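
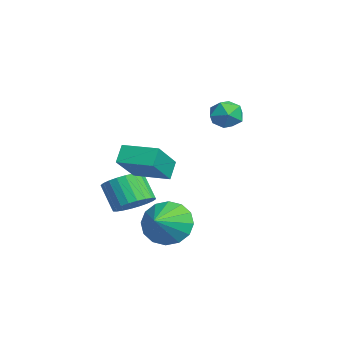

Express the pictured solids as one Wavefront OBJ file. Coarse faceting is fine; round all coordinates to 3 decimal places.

v -2.315 -3.815 -0.149
v -1.012 -4.683 1.079
v -2.81 -3.513 0.591
v -1.506 -4.381 1.818
v -1.454 -2.479 -0.118
v -0.15 -3.347 1.109
v -1.948 -2.177 0.621
v -0.645 -3.045 1.849
v -1.835 -0.081 3.854
v -1.1 0.229 3.815
v -1.6 -0.769 2.785
v -0.865 -0.459 2.746
v -1.054 -0.969 3.332
v -1.199 -0.544 3.993
v -1.501 0.004 2.607
v -1.646 0.429 3.268
v -0.893 0.281 3.045
v -0.617 -0.32 3.493
v -2.083 -0.22 3.107
v -1.807 -0.821 3.555
v 0.844 -2.955 -1.59
v 1.508 -2.595 -2.376
v 1.916 -3.625 -0.99
v 1.53 -2.2 -1.974
v 1.368 -2.007 -1.469
v 1.066 -2.068 -0.996
v 0.704 -2.367 -0.683
v 0.379 -2.823 -0.613
v 0.179 -3.314 -0.804
v 0.157 -3.709 -1.206
v 0.319 -3.902 -1.711
v 0.622 -3.841 -2.184
v 0.984 -3.543 -2.497
v 1.308 -3.087 -2.567
v -2.319 -3.798 -1.768
v -1.66 -4.417 -1.546
v -2.403 -4.8 -0.41
v -3.061 -4.182 -0.632
v -1.543 -4.122 -1.37
v -2.286 -4.505 -0.234
v -1.544 -3.778 -1.254
v -2.287 -4.161 -0.118
v -1.662 -3.437 -1.217
v -2.405 -3.82 -0.081
v -1.881 -3.151 -1.263
v -2.624 -3.535 -0.128
v -2.166 -2.964 -1.386
v -2.909 -3.347 -0.251
v -2.475 -2.904 -1.568
v -3.218 -3.287 -0.432
v -2.759 -2.98 -1.78
v -3.502 -3.363 -0.644
v -2.977 -3.18 -1.99
v -3.72 -3.563 -0.854
v -3.094 -3.475 -2.166
v -3.837 -3.858 -1.03
v -3.093 -3.819 -2.282
v -3.836 -4.202 -1.146
v -2.975 -4.16 -2.319
v -3.718 -4.543 -1.183
v -2.756 -4.445 -2.272
v -3.499 -4.829 -1.137
v -2.471 -4.633 -2.149
v -3.214 -5.016 -1.014
v -2.162 -4.693 -1.968
v -2.905 -5.076 -0.832
v -1.878 -4.617 -1.756
v -2.621 -5 -0.62
f 2 4 1
f 5 2 1
f 1 4 3
f 3 5 1
f 2 8 4
f 6 2 5
f 6 8 2
f 4 8 3
f 7 5 3
f 3 8 7
f 7 6 5
f 8 6 7
f 9 20 14
f 9 14 10
f 9 10 16
f 9 16 19
f 9 19 20
f 10 14 18
f 14 20 13
f 20 19 11
f 19 16 15
f 16 10 17
f 12 18 13
f 12 13 11
f 12 11 15
f 12 15 17
f 12 17 18
f 13 18 14
f 11 13 20
f 15 11 19
f 17 15 16
f 18 17 10
f 22 21 24
f 22 24 23
f 24 21 25
f 24 25 23
f 25 21 26
f 25 26 23
f 26 21 27
f 26 27 23
f 27 21 28
f 27 28 23
f 28 21 29
f 28 29 23
f 29 21 30
f 29 30 23
f 30 21 31
f 30 31 23
f 31 21 32
f 31 32 23
f 32 21 33
f 32 33 23
f 33 21 34
f 33 34 23
f 34 21 22
f 34 22 23
f 36 35 39
f 36 39 37
f 37 39 40
f 37 40 38
f 39 35 41
f 39 41 40
f 40 41 42
f 40 42 38
f 41 35 43
f 41 43 42
f 42 43 44
f 42 44 38
f 43 35 45
f 43 45 44
f 44 45 46
f 44 46 38
f 45 35 47
f 45 47 46
f 46 47 48
f 46 48 38
f 47 35 49
f 47 49 48
f 48 49 50
f 48 50 38
f 49 35 51
f 49 51 50
f 50 51 52
f 50 52 38
f 51 35 53
f 51 53 52
f 52 53 54
f 52 54 38
f 53 35 55
f 53 55 54
f 54 55 56
f 54 56 38
f 55 35 57
f 55 57 56
f 56 57 58
f 56 58 38
f 57 35 59
f 57 59 58
f 58 59 60
f 58 60 38
f 59 35 61
f 59 61 60
f 60 61 62
f 60 62 38
f 61 35 63
f 61 63 62
f 62 63 64
f 62 64 38
f 63 35 65
f 63 65 64
f 64 65 66
f 64 66 38
f 65 35 67
f 65 67 66
f 66 67 68
f 66 68 38
f 67 35 36
f 67 36 68
f 68 36 37
f 68 37 38



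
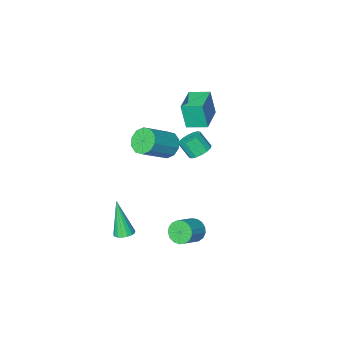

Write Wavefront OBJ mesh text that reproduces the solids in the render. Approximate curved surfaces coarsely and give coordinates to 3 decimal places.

v 3.687 0.859 -4.41
v 4.202 1.087 -4.322
v 3.693 0.061 -2.37
v 4.03 1.284 -4.244
v 3.779 1.383 -4.205
v 3.507 1.363 -4.212
v 3.276 1.227 -4.265
v 3.14 1.006 -4.351
v 3.129 0.753 -4.45
v 3.246 0.523 -4.54
v 3.464 0.371 -4.6
v 3.733 0.33 -4.617
v 3.992 0.411 -4.586
v 4.181 0.595 -4.515
v 4.257 0.839 -4.419
v 1.217 0.985 1.764
v 1.685 1.046 1.106
v 3.171 1.215 2.177
v 2.703 1.155 2.836
v 1.539 1.507 1.235
v 3.025 1.676 2.307
v 1.271 1.769 1.566
v 2.757 1.938 2.638
v 0.981 1.732 1.973
v 2.468 1.901 3.045
v 0.782 1.41 2.3
v 2.268 1.579 3.372
v 0.749 0.925 2.423
v 2.235 1.094 3.494
v 0.895 0.464 2.293
v 2.381 0.633 3.365
v 1.163 0.202 1.962
v 2.649 0.371 3.034
v 1.452 0.239 1.555
v 2.939 0.408 2.627
v 1.652 0.561 1.228
v 3.138 0.73 2.3
v 1.143 3.498 -3.189
v 1.519 2.959 -3.457
v 2.553 3.364 -2.82
v 2.177 3.902 -2.551
v 1.562 3.209 -3.684
v 2.595 3.613 -3.047
v 1.508 3.524 -3.797
v 2.542 3.929 -3.16
v 1.37 3.834 -3.771
v 2.404 4.239 -3.134
v 1.181 4.067 -3.611
v 2.215 4.471 -2.974
v 0.983 4.169 -3.355
v 2.017 4.574 -2.718
v 0.822 4.118 -3.06
v 1.855 4.522 -2.423
v 0.734 3.924 -2.795
v 1.768 4.329 -2.158
v 0.74 3.633 -2.62
v 1.774 4.037 -1.983
v 0.838 3.311 -2.575
v 1.872 3.715 -1.938
v 1.007 3.031 -2.671
v 2.04 3.436 -2.034
v 1.206 2.859 -2.885
v 2.24 3.263 -2.248
v 1.391 2.833 -3.169
v 2.425 3.237 -2.532
v -2.136 0.094 2.34
v -1.974 -0.188 3.825
v -0.99 1.236 2.432
v -0.828 0.953 3.917
v -1.332 -0.693 2.103
v -1.17 -0.976 3.588
v -0.186 0.448 2.195
v -0.024 0.166 3.68
v -2.336 -1.723 -2.271
v -1.68 -1.511 -2.394
v -1.329 -2.085 -1.512
v -1.984 -2.297 -1.389
v -1.821 -1.259 -2.175
v -1.469 -1.833 -1.292
v -2.099 -1.132 -1.981
v -1.747 -1.706 -1.098
v -2.441 -1.163 -1.865
v -2.089 -1.737 -0.982
v -2.754 -1.344 -1.857
v -2.403 -1.918 -0.975
v -2.956 -1.626 -1.961
v -2.604 -2.201 -1.079
v -2.991 -1.935 -2.148
v -2.64 -2.509 -1.266
v -2.851 -2.187 -2.368
v -2.499 -2.761 -1.485
v -2.573 -2.314 -2.562
v -2.221 -2.888 -1.679
v -2.231 -2.283 -2.678
v -1.879 -2.857 -1.795
v -1.917 -2.102 -2.685
v -1.566 -2.676 -1.803
v -1.716 -1.819 -2.581
v -1.364 -2.394 -1.699
f 2 1 4
f 2 4 3
f 4 1 5
f 4 5 3
f 5 1 6
f 5 6 3
f 6 1 7
f 6 7 3
f 7 1 8
f 7 8 3
f 8 1 9
f 8 9 3
f 9 1 10
f 9 10 3
f 10 1 11
f 10 11 3
f 11 1 12
f 11 12 3
f 12 1 13
f 12 13 3
f 13 1 14
f 13 14 3
f 14 1 15
f 14 15 3
f 15 1 2
f 15 2 3
f 17 16 20
f 17 20 18
f 18 20 21
f 18 21 19
f 20 16 22
f 20 22 21
f 21 22 23
f 21 23 19
f 22 16 24
f 22 24 23
f 23 24 25
f 23 25 19
f 24 16 26
f 24 26 25
f 25 26 27
f 25 27 19
f 26 16 28
f 26 28 27
f 27 28 29
f 27 29 19
f 28 16 30
f 28 30 29
f 29 30 31
f 29 31 19
f 30 16 32
f 30 32 31
f 31 32 33
f 31 33 19
f 32 16 34
f 32 34 33
f 33 34 35
f 33 35 19
f 34 16 36
f 34 36 35
f 35 36 37
f 35 37 19
f 36 16 17
f 36 17 37
f 37 17 18
f 37 18 19
f 39 38 42
f 39 42 40
f 40 42 43
f 40 43 41
f 42 38 44
f 42 44 43
f 43 44 45
f 43 45 41
f 44 38 46
f 44 46 45
f 45 46 47
f 45 47 41
f 46 38 48
f 46 48 47
f 47 48 49
f 47 49 41
f 48 38 50
f 48 50 49
f 49 50 51
f 49 51 41
f 50 38 52
f 50 52 51
f 51 52 53
f 51 53 41
f 52 38 54
f 52 54 53
f 53 54 55
f 53 55 41
f 54 38 56
f 54 56 55
f 55 56 57
f 55 57 41
f 56 38 58
f 56 58 57
f 57 58 59
f 57 59 41
f 58 38 60
f 58 60 59
f 59 60 61
f 59 61 41
f 60 38 62
f 60 62 61
f 61 62 63
f 61 63 41
f 62 38 64
f 62 64 63
f 63 64 65
f 63 65 41
f 64 38 39
f 64 39 65
f 65 39 40
f 65 40 41
f 67 69 66
f 70 67 66
f 66 69 68
f 68 70 66
f 67 73 69
f 71 67 70
f 71 73 67
f 69 73 68
f 72 70 68
f 68 73 72
f 72 71 70
f 73 71 72
f 75 74 78
f 75 78 76
f 76 78 79
f 76 79 77
f 78 74 80
f 78 80 79
f 79 80 81
f 79 81 77
f 80 74 82
f 80 82 81
f 81 82 83
f 81 83 77
f 82 74 84
f 82 84 83
f 83 84 85
f 83 85 77
f 84 74 86
f 84 86 85
f 85 86 87
f 85 87 77
f 86 74 88
f 86 88 87
f 87 88 89
f 87 89 77
f 88 74 90
f 88 90 89
f 89 90 91
f 89 91 77
f 90 74 92
f 90 92 91
f 91 92 93
f 91 93 77
f 92 74 94
f 92 94 93
f 93 94 95
f 93 95 77
f 94 74 96
f 94 96 95
f 95 96 97
f 95 97 77
f 96 74 98
f 96 98 97
f 97 98 99
f 97 99 77
f 98 74 75
f 98 75 99
f 99 75 76
f 99 76 77



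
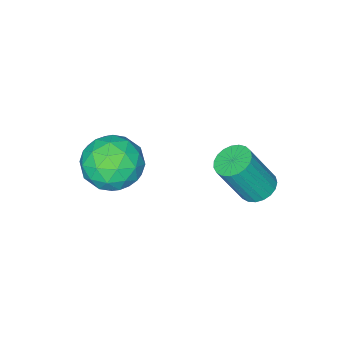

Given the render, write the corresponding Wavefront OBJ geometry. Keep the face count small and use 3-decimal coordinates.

v 0.547 -1.322 -0.334
v 1.211 -1.639 0.613
v -1.051 -1.921 0.587
v -0.387 -2.238 1.534
v -0.528 -1.079 1.262
v 0.459 -0.709 0.692
v -0.299 -2.851 0.508
v 0.688 -2.481 -0.062
v 0.688 -2.584 1.133
v 0.546 -1.489 1.599
v -0.386 -2.071 -0.399
v -0.528 -0.976 0.067
v 1.019 -1.428 0.059
v -0.859 -2.132 1.141
v -0.943 -1.451 0.981
v -0.552 -1.637 1.538
v 0.578 -0.881 0.105
v 0.968 -1.068 0.662
v -0.055 -0.738 1.043
v -0.808 -2.492 0.538
v -0.418 -2.679 1.095
v 0.712 -1.923 -0.338
v 1.103 -2.109 0.219
v 0.215 -2.822 0.157
v 1.102 -2.17 0.92
v 0.163 -2.521 1.462
v 0.214 -2.882 0.859
v 0.795 -2.665 0.524
v 1.019 -1.526 1.194
v 0.08 -1.878 1.736
v -0.004 -1.197 1.576
v 0.577 -0.979 1.241
v 0.712 -2.081 1.5
v 0.08 -1.682 -0.536
v -0.859 -2.034 0.006
v -0.417 -2.581 -0.041
v 0.164 -2.363 -0.376
v -0.003 -1.039 -0.262
v -0.942 -1.39 0.28
v -0.635 -0.895 0.676
v -0.054 -0.678 0.341
v -0.552 -1.479 -0.3
v -3.064 2.133 -0.101
v -2.41 2.307 -0.345
v -1.621 1.821 1.416
v -2.276 1.647 1.661
v -2.505 2.567 -0.231
v -1.716 2.081 1.53
v -2.696 2.752 -0.094
v -1.908 2.266 1.667
v -2.952 2.83 0.042
v -2.163 2.343 1.803
v -3.226 2.788 0.153
v -2.438 2.301 1.914
v -3.473 2.632 0.22
v -2.684 2.145 1.981
v -3.649 2.39 0.232
v -2.86 1.903 1.993
v -3.724 2.104 0.187
v -2.935 1.617 1.948
v -3.685 1.823 0.091
v -2.896 1.336 1.852
v -3.538 1.595 -0.037
v -2.75 1.108 1.724
v -3.31 1.461 -0.176
v -2.521 0.974 1.585
v -3.039 1.443 -0.303
v -2.251 0.956 1.458
v -2.772 1.544 -0.394
v -1.984 1.057 1.367
v -2.556 1.747 -0.435
v -1.768 1.261 1.327
v -2.428 2.017 -0.417
v -1.64 1.531 1.344
f 1 38 17
f 38 12 41
f 17 41 6
f 38 41 17
f 1 17 13
f 17 6 18
f 13 18 2
f 17 18 13
f 1 13 22
f 13 2 23
f 22 23 8
f 13 23 22
f 1 22 34
f 22 8 37
f 34 37 11
f 22 37 34
f 1 34 38
f 34 11 42
f 38 42 12
f 34 42 38
f 2 18 29
f 18 6 32
f 29 32 10
f 18 32 29
f 6 41 19
f 41 12 40
f 19 40 5
f 41 40 19
f 12 42 39
f 42 11 35
f 39 35 3
f 42 35 39
f 11 37 36
f 37 8 24
f 36 24 7
f 37 24 36
f 8 23 28
f 23 2 25
f 28 25 9
f 23 25 28
f 4 30 16
f 30 10 31
f 16 31 5
f 30 31 16
f 4 16 14
f 16 5 15
f 14 15 3
f 16 15 14
f 4 14 21
f 14 3 20
f 21 20 7
f 14 20 21
f 4 21 26
f 21 7 27
f 26 27 9
f 21 27 26
f 4 26 30
f 26 9 33
f 30 33 10
f 26 33 30
f 5 31 19
f 31 10 32
f 19 32 6
f 31 32 19
f 3 15 39
f 15 5 40
f 39 40 12
f 15 40 39
f 7 20 36
f 20 3 35
f 36 35 11
f 20 35 36
f 9 27 28
f 27 7 24
f 28 24 8
f 27 24 28
f 10 33 29
f 33 9 25
f 29 25 2
f 33 25 29
f 44 43 47
f 44 47 45
f 45 47 48
f 45 48 46
f 47 43 49
f 47 49 48
f 48 49 50
f 48 50 46
f 49 43 51
f 49 51 50
f 50 51 52
f 50 52 46
f 51 43 53
f 51 53 52
f 52 53 54
f 52 54 46
f 53 43 55
f 53 55 54
f 54 55 56
f 54 56 46
f 55 43 57
f 55 57 56
f 56 57 58
f 56 58 46
f 57 43 59
f 57 59 58
f 58 59 60
f 58 60 46
f 59 43 61
f 59 61 60
f 60 61 62
f 60 62 46
f 61 43 63
f 61 63 62
f 62 63 64
f 62 64 46
f 63 43 65
f 63 65 64
f 64 65 66
f 64 66 46
f 65 43 67
f 65 67 66
f 66 67 68
f 66 68 46
f 67 43 69
f 67 69 68
f 68 69 70
f 68 70 46
f 69 43 71
f 69 71 70
f 70 71 72
f 70 72 46
f 71 43 73
f 71 73 72
f 72 73 74
f 72 74 46
f 73 43 44
f 73 44 74
f 74 44 45
f 74 45 46



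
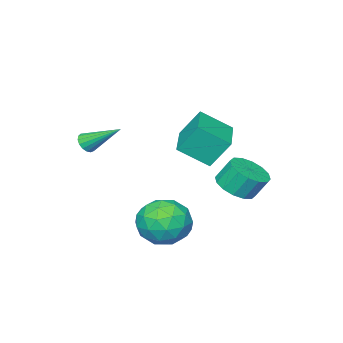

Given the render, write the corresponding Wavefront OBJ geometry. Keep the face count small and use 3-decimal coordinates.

v -0.831 -1.101 1.184
v 0.087 -2.117 2.103
v -1.388 -0.44 2.471
v -0.469 -1.457 3.39
v 0.749 0.297 1.15
v 1.668 -0.72 2.069
v 0.193 0.957 2.437
v 1.111 -0.059 3.356
v 3.305 0.871 -1.889
v 3.798 0.303 -0.876
v 2.002 -0.683 -2.124
v 2.495 -1.251 -1.111
v 1.821 -0.193 -0.976
v 2.626 0.767 -0.83
v 3.174 -1.147 -2.17
v 3.979 -0.187 -2.024
v 3.718 -0.944 -1.05
v 2.881 -0.355 -0.311
v 2.919 -0.025 -2.689
v 2.082 0.564 -1.95
v 3.666 0.723 -1.361
v 2.134 -1.103 -1.639
v 1.738 -0.482 -1.559
v 2.028 -0.815 -0.964
v 2.977 0.996 -1.335
v 3.267 0.662 -0.739
v 2.104 0.371 -0.798
v 2.533 -1.042 -2.261
v 2.823 -1.376 -1.665
v 3.772 0.435 -2.036
v 4.062 0.102 -1.441
v 3.696 -0.751 -2.202
v 3.909 -0.343 -0.868
v 3.143 -1.257 -1.007
v 3.542 -1.196 -1.629
v 4.015 -0.631 -1.543
v 3.417 0.003 -0.434
v 2.651 -0.91 -0.573
v 2.254 -0.289 -0.493
v 2.728 0.276 -0.408
v 3.37 -0.73 -0.537
v 3.149 0.53 -2.427
v 2.383 -0.383 -2.566
v 3.072 -0.656 -2.592
v 3.546 -0.091 -2.507
v 2.657 0.877 -1.993
v 1.891 -0.037 -2.132
v 1.785 0.251 -1.457
v 2.258 0.816 -1.371
v 2.43 0.35 -2.463
v -1.633 -0.501 -1.092
v -0.679 -0.301 -0.868
v -1.033 0.22 0.176
v -1.987 0.021 -0.048
v -0.844 0.113 -1.131
v -1.198 0.634 -0.086
v -1.221 0.363 -1.383
v -1.575 0.884 -0.339
v -1.708 0.381 -1.558
v -2.062 0.903 -0.513
v -2.175 0.163 -1.607
v -2.529 0.685 -0.563
v -2.496 -0.232 -1.519
v -2.851 0.289 -0.475
v -2.587 -0.7 -1.316
v -2.941 -0.179 -0.272
v -2.422 -1.114 -1.054
v -2.776 -0.593 -0.009
v -2.045 -1.364 -0.801
v -2.399 -0.843 0.243
v -1.558 -1.383 -0.627
v -1.912 -0.861 0.418
v -1.091 -1.165 -0.577
v -1.445 -0.643 0.467
v -0.769 -0.769 -0.665
v -1.124 -0.248 0.379
v 3.307 -4.343 1.839
v 3.822 -4.222 1.949
v 2.733 -2.877 2.901
v 3.771 -4.087 1.735
v 3.614 -4.01 1.545
v 3.387 -4.01 1.422
v 3.141 -4.086 1.394
v 2.934 -4.222 1.469
v 2.812 -4.385 1.628
v 2.804 -4.538 1.836
v 2.911 -4.647 2.044
v 3.109 -4.687 2.206
v 3.352 -4.647 2.283
v 3.585 -4.539 2.259
v 3.755 -4.385 2.138
f 2 4 1
f 5 2 1
f 1 4 3
f 3 5 1
f 2 8 4
f 6 2 5
f 6 8 2
f 4 8 3
f 7 5 3
f 3 8 7
f 7 6 5
f 8 6 7
f 9 46 25
f 46 20 49
f 25 49 14
f 46 49 25
f 9 25 21
f 25 14 26
f 21 26 10
f 25 26 21
f 9 21 30
f 21 10 31
f 30 31 16
f 21 31 30
f 9 30 42
f 30 16 45
f 42 45 19
f 30 45 42
f 9 42 46
f 42 19 50
f 46 50 20
f 42 50 46
f 10 26 37
f 26 14 40
f 37 40 18
f 26 40 37
f 14 49 27
f 49 20 48
f 27 48 13
f 49 48 27
f 20 50 47
f 50 19 43
f 47 43 11
f 50 43 47
f 19 45 44
f 45 16 32
f 44 32 15
f 45 32 44
f 16 31 36
f 31 10 33
f 36 33 17
f 31 33 36
f 12 38 24
f 38 18 39
f 24 39 13
f 38 39 24
f 12 24 22
f 24 13 23
f 22 23 11
f 24 23 22
f 12 22 29
f 22 11 28
f 29 28 15
f 22 28 29
f 12 29 34
f 29 15 35
f 34 35 17
f 29 35 34
f 12 34 38
f 34 17 41
f 38 41 18
f 34 41 38
f 13 39 27
f 39 18 40
f 27 40 14
f 39 40 27
f 11 23 47
f 23 13 48
f 47 48 20
f 23 48 47
f 15 28 44
f 28 11 43
f 44 43 19
f 28 43 44
f 17 35 36
f 35 15 32
f 36 32 16
f 35 32 36
f 18 41 37
f 41 17 33
f 37 33 10
f 41 33 37
f 52 51 55
f 52 55 53
f 53 55 56
f 53 56 54
f 55 51 57
f 55 57 56
f 56 57 58
f 56 58 54
f 57 51 59
f 57 59 58
f 58 59 60
f 58 60 54
f 59 51 61
f 59 61 60
f 60 61 62
f 60 62 54
f 61 51 63
f 61 63 62
f 62 63 64
f 62 64 54
f 63 51 65
f 63 65 64
f 64 65 66
f 64 66 54
f 65 51 67
f 65 67 66
f 66 67 68
f 66 68 54
f 67 51 69
f 67 69 68
f 68 69 70
f 68 70 54
f 69 51 71
f 69 71 70
f 70 71 72
f 70 72 54
f 71 51 73
f 71 73 72
f 72 73 74
f 72 74 54
f 73 51 75
f 73 75 74
f 74 75 76
f 74 76 54
f 75 51 52
f 75 52 76
f 76 52 53
f 76 53 54
f 78 77 80
f 78 80 79
f 80 77 81
f 80 81 79
f 81 77 82
f 81 82 79
f 82 77 83
f 82 83 79
f 83 77 84
f 83 84 79
f 84 77 85
f 84 85 79
f 85 77 86
f 85 86 79
f 86 77 87
f 86 87 79
f 87 77 88
f 87 88 79
f 88 77 89
f 88 89 79
f 89 77 90
f 89 90 79
f 90 77 91
f 90 91 79
f 91 77 78
f 91 78 79



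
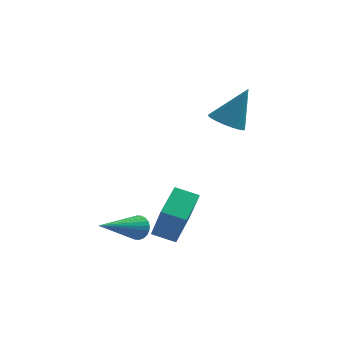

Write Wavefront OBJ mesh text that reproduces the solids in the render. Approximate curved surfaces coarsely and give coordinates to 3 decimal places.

v 1.423 1.181 -0.056
v 2.115 1.007 -0.345
v 2.197 1.639 1.516
v 2.092 1.297 -0.419
v 1.967 1.57 -0.437
v 1.76 1.784 -0.397
v 1.501 1.906 -0.305
v 1.231 1.917 -0.175
v 0.989 1.817 -0.027
v 0.814 1.62 0.117
v 0.731 1.356 0.234
v 0.754 1.065 0.308
v 0.879 0.793 0.326
v 1.086 0.579 0.286
v 1.345 0.457 0.194
v 1.616 0.445 0.064
v 1.857 0.546 -0.084
v 2.032 0.743 -0.228
v -0.964 -3.195 -3.688
v -0.544 -3.914 -2.138
v -0.599 -1.84 -3.159
v -0.178 -2.559 -1.609
v -0.062 -3.321 -3.991
v 0.359 -4.04 -2.441
v 0.304 -1.966 -3.462
v 0.724 -2.685 -1.912
v -1.473 -2.725 -3.653
v -1.097 -2.819 -3.263
v -2.707 -4.155 -2.807
v -1.214 -2.664 -3.172
v -1.37 -2.518 -3.154
v -1.543 -2.404 -3.211
v -1.704 -2.338 -3.337
v -1.831 -2.332 -3.51
v -1.903 -2.385 -3.705
v -1.909 -2.49 -3.892
v -1.849 -2.631 -4.043
v -1.732 -2.785 -4.134
v -1.576 -2.931 -4.152
v -1.404 -3.045 -4.094
v -1.242 -3.111 -3.969
v -1.116 -3.117 -3.796
v -1.044 -3.064 -3.601
v -1.037 -2.959 -3.414
f 2 1 4
f 2 4 3
f 4 1 5
f 4 5 3
f 5 1 6
f 5 6 3
f 6 1 7
f 6 7 3
f 7 1 8
f 7 8 3
f 8 1 9
f 8 9 3
f 9 1 10
f 9 10 3
f 10 1 11
f 10 11 3
f 11 1 12
f 11 12 3
f 12 1 13
f 12 13 3
f 13 1 14
f 13 14 3
f 14 1 15
f 14 15 3
f 15 1 16
f 15 16 3
f 16 1 17
f 16 17 3
f 17 1 18
f 17 18 3
f 18 1 2
f 18 2 3
f 20 22 19
f 23 20 19
f 19 22 21
f 21 23 19
f 20 26 22
f 24 20 23
f 24 26 20
f 22 26 21
f 25 23 21
f 21 26 25
f 25 24 23
f 26 24 25
f 28 27 30
f 28 30 29
f 30 27 31
f 30 31 29
f 31 27 32
f 31 32 29
f 32 27 33
f 32 33 29
f 33 27 34
f 33 34 29
f 34 27 35
f 34 35 29
f 35 27 36
f 35 36 29
f 36 27 37
f 36 37 29
f 37 27 38
f 37 38 29
f 38 27 39
f 38 39 29
f 39 27 40
f 39 40 29
f 40 27 41
f 40 41 29
f 41 27 42
f 41 42 29
f 42 27 43
f 42 43 29
f 43 27 44
f 43 44 29
f 44 27 28
f 44 28 29



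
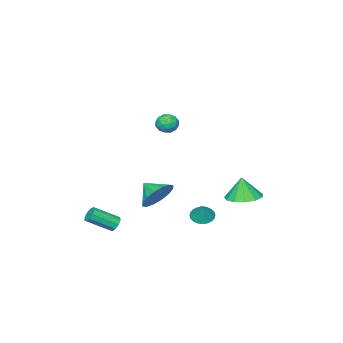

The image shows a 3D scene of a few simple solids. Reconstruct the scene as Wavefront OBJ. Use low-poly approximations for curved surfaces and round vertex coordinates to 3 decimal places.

v 0.198 -0.584 3.781
v 0.851 -0.691 3.771
v 0.089 -1.169 2.889
v 0.742 -1.276 2.879
v 0.369 -1.551 3.352
v 0.436 -1.19 3.903
v 0.504 -0.67 2.757
v 0.571 -0.309 3.308
v 1.041 -0.744 3.138
v 0.957 -1.289 3.506
v -0.017 -0.571 3.154
v -0.101 -1.116 3.522
v 0.534 -0.586 3.854
v 0.406 -1.274 2.806
v 0.186 -1.436 3.084
v 0.571 -1.499 3.078
v 0.29 -0.879 3.932
v 0.674 -0.942 3.926
v 0.391 -1.448 3.68
v 0.266 -0.918 2.734
v 0.65 -0.981 2.728
v 0.369 -0.361 3.582
v 0.754 -0.424 3.576
v 0.549 -0.412 2.98
v 1.03 -0.68 3.476
v 0.965 -1.024 2.952
v 0.825 -0.668 2.88
v 0.865 -0.456 3.204
v 0.981 -1 3.692
v 0.916 -1.344 3.169
v 0.697 -1.506 3.446
v 0.737 -1.293 3.77
v 1.092 -1.032 3.321
v 0.024 -0.516 3.491
v -0.041 -0.86 2.968
v 0.203 -0.567 2.89
v 0.243 -0.354 3.214
v -0.025 -0.836 3.708
v -0.09 -1.18 3.184
v 0.075 -1.404 3.456
v 0.115 -1.192 3.78
v -0.152 -0.828 3.339
v 2.48 -2.767 -4.042
v 2.693 -2.932 -4.475
v 3.773 -3.758 -3.631
v 3.56 -3.593 -3.198
v 2.843 -2.633 -4.375
v 3.922 -3.459 -3.53
v 2.823 -2.397 -4.118
v 3.902 -3.223 -3.274
v 2.643 -2.334 -3.826
v 3.722 -3.16 -2.982
v 2.386 -2.474 -3.635
v 3.466 -3.3 -2.791
v 2.174 -2.751 -3.635
v 3.253 -3.577 -2.79
v 2.105 -3.035 -3.825
v 3.184 -3.861 -2.98
v 2.212 -3.194 -4.116
v 3.291 -4.02 -3.272
v 2.444 -3.153 -4.373
v 3.523 -3.979 -3.529
v 0.522 -1.582 -2.202
v 1.219 -1.156 -1.511
v 0.558 -2.618 -1.598
v 0.72 -1.047 -1.296
v 0.168 -1.082 -1.325
v -0.289 -1.251 -1.588
v -0.529 -1.509 -2.015
v -0.487 -1.786 -2.493
v -0.174 -2.008 -2.893
v 0.325 -2.116 -3.108
v 0.877 -2.081 -3.08
v 1.334 -1.912 -2.816
v 1.574 -1.655 -2.389
v 1.532 -1.378 -1.911
v -3.825 0.537 -3.058
v -3.175 -0.281 -3.168
v -3.835 0.343 -1.682
v -2.833 0.196 -3.099
v -2.805 0.782 -3.017
v -3.101 1.289 -2.948
v -3.628 1.558 -2.914
v -4.216 1.502 -2.926
v -4.681 1.14 -2.98
v -4.874 0.586 -3.059
v -4.734 0.017 -3.138
v -4.305 -0.388 -3.191
v -3.724 -0.499 -3.203
v -1.302 -0.087 -3.787
v -0.825 -0.571 -3.799
v -0.878 0.307 -2.793
v -0.703 -0.375 -3.929
v -0.672 -0.134 -4.037
v -0.737 0.113 -4.108
v -0.889 0.33 -4.129
v -1.103 0.483 -4.098
v -1.348 0.55 -4.02
v -1.585 0.52 -3.906
v -1.78 0.397 -3.774
v -1.902 0.2 -3.644
v -1.933 -0.04 -3.536
v -1.867 -0.287 -3.465
v -1.716 -0.504 -3.444
v -1.502 -0.658 -3.475
v -1.257 -0.724 -3.553
v -1.02 -0.694 -3.667
f 1 38 17
f 38 12 41
f 17 41 6
f 38 41 17
f 1 17 13
f 17 6 18
f 13 18 2
f 17 18 13
f 1 13 22
f 13 2 23
f 22 23 8
f 13 23 22
f 1 22 34
f 22 8 37
f 34 37 11
f 22 37 34
f 1 34 38
f 34 11 42
f 38 42 12
f 34 42 38
f 2 18 29
f 18 6 32
f 29 32 10
f 18 32 29
f 6 41 19
f 41 12 40
f 19 40 5
f 41 40 19
f 12 42 39
f 42 11 35
f 39 35 3
f 42 35 39
f 11 37 36
f 37 8 24
f 36 24 7
f 37 24 36
f 8 23 28
f 23 2 25
f 28 25 9
f 23 25 28
f 4 30 16
f 30 10 31
f 16 31 5
f 30 31 16
f 4 16 14
f 16 5 15
f 14 15 3
f 16 15 14
f 4 14 21
f 14 3 20
f 21 20 7
f 14 20 21
f 4 21 26
f 21 7 27
f 26 27 9
f 21 27 26
f 4 26 30
f 26 9 33
f 30 33 10
f 26 33 30
f 5 31 19
f 31 10 32
f 19 32 6
f 31 32 19
f 3 15 39
f 15 5 40
f 39 40 12
f 15 40 39
f 7 20 36
f 20 3 35
f 36 35 11
f 20 35 36
f 9 27 28
f 27 7 24
f 28 24 8
f 27 24 28
f 10 33 29
f 33 9 25
f 29 25 2
f 33 25 29
f 44 43 47
f 44 47 45
f 45 47 48
f 45 48 46
f 47 43 49
f 47 49 48
f 48 49 50
f 48 50 46
f 49 43 51
f 49 51 50
f 50 51 52
f 50 52 46
f 51 43 53
f 51 53 52
f 52 53 54
f 52 54 46
f 53 43 55
f 53 55 54
f 54 55 56
f 54 56 46
f 55 43 57
f 55 57 56
f 56 57 58
f 56 58 46
f 57 43 59
f 57 59 58
f 58 59 60
f 58 60 46
f 59 43 61
f 59 61 60
f 60 61 62
f 60 62 46
f 61 43 44
f 61 44 62
f 62 44 45
f 62 45 46
f 64 63 66
f 64 66 65
f 66 63 67
f 66 67 65
f 67 63 68
f 67 68 65
f 68 63 69
f 68 69 65
f 69 63 70
f 69 70 65
f 70 63 71
f 70 71 65
f 71 63 72
f 71 72 65
f 72 63 73
f 72 73 65
f 73 63 74
f 73 74 65
f 74 63 75
f 74 75 65
f 75 63 76
f 75 76 65
f 76 63 64
f 76 64 65
f 78 77 80
f 78 80 79
f 80 77 81
f 80 81 79
f 81 77 82
f 81 82 79
f 82 77 83
f 82 83 79
f 83 77 84
f 83 84 79
f 84 77 85
f 84 85 79
f 85 77 86
f 85 86 79
f 86 77 87
f 86 87 79
f 87 77 88
f 87 88 79
f 88 77 89
f 88 89 79
f 89 77 78
f 89 78 79
f 91 90 93
f 91 93 92
f 93 90 94
f 93 94 92
f 94 90 95
f 94 95 92
f 95 90 96
f 95 96 92
f 96 90 97
f 96 97 92
f 97 90 98
f 97 98 92
f 98 90 99
f 98 99 92
f 99 90 100
f 99 100 92
f 100 90 101
f 100 101 92
f 101 90 102
f 101 102 92
f 102 90 103
f 102 103 92
f 103 90 104
f 103 104 92
f 104 90 105
f 104 105 92
f 105 90 106
f 105 106 92
f 106 90 107
f 106 107 92
f 107 90 91
f 107 91 92



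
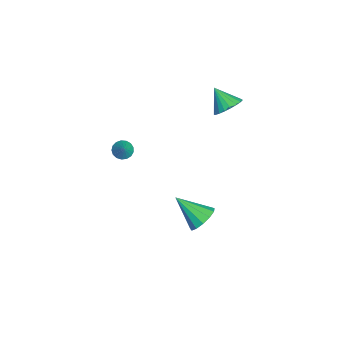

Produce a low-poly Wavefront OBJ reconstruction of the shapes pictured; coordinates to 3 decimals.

v -3.317 2.092 2.402
v -2.732 1.401 2.31
v -4.063 1.328 3.398
v -2.572 1.603 2.586
v -2.54 1.89 2.83
v -2.642 2.212 3.001
v -2.861 2.513 3.068
v -3.159 2.742 3.02
v -3.484 2.858 2.865
v -3.78 2.841 2.63
v -3.997 2.695 2.356
v -4.095 2.445 2.09
v -4.059 2.134 1.878
v -3.895 1.815 1.756
v -3.63 1.545 1.747
v -3.312 1.369 1.85
v -2.994 1.318 2.05
v 3.462 0.647 -0.41
v 4.101 0.085 -0.703
v 2.778 -0.747 0.77
v 4.297 0.328 -0.303
v 4.227 0.672 0.063
v 3.915 1.008 0.278
v 3.458 1.229 0.275
v 3.003 1.266 0.055
v 2.694 1.105 -0.314
v 2.628 0.799 -0.713
v 2.828 0.445 -1.016
v 3.228 0.154 -1.127
v 3.703 0.02 -1.01
v -4.127 -3.676 -2.366
v -3.712 -3.438 -2.761
v -3.373 -3.544 -1.494
v -3.863 -3.201 -2.666
v -4.074 -3.073 -2.502
v -4.298 -3.083 -2.307
v -4.483 -3.228 -2.126
v -4.585 -3.476 -1.999
v -4.583 -3.77 -1.957
v -4.477 -4.042 -2.008
v -4.29 -4.23 -2.142
v -4.066 -4.291 -2.326
v -3.856 -4.211 -2.52
v -3.708 -4.009 -2.678
v -3.656 -3.73 -2.765
f 2 1 4
f 2 4 3
f 4 1 5
f 4 5 3
f 5 1 6
f 5 6 3
f 6 1 7
f 6 7 3
f 7 1 8
f 7 8 3
f 8 1 9
f 8 9 3
f 9 1 10
f 9 10 3
f 10 1 11
f 10 11 3
f 11 1 12
f 11 12 3
f 12 1 13
f 12 13 3
f 13 1 14
f 13 14 3
f 14 1 15
f 14 15 3
f 15 1 16
f 15 16 3
f 16 1 17
f 16 17 3
f 17 1 2
f 17 2 3
f 19 18 21
f 19 21 20
f 21 18 22
f 21 22 20
f 22 18 23
f 22 23 20
f 23 18 24
f 23 24 20
f 24 18 25
f 24 25 20
f 25 18 26
f 25 26 20
f 26 18 27
f 26 27 20
f 27 18 28
f 27 28 20
f 28 18 29
f 28 29 20
f 29 18 30
f 29 30 20
f 30 18 19
f 30 19 20
f 32 31 34
f 32 34 33
f 34 31 35
f 34 35 33
f 35 31 36
f 35 36 33
f 36 31 37
f 36 37 33
f 37 31 38
f 37 38 33
f 38 31 39
f 38 39 33
f 39 31 40
f 39 40 33
f 40 31 41
f 40 41 33
f 41 31 42
f 41 42 33
f 42 31 43
f 42 43 33
f 43 31 44
f 43 44 33
f 44 31 45
f 44 45 33
f 45 31 32
f 45 32 33



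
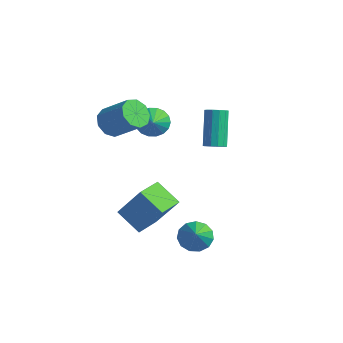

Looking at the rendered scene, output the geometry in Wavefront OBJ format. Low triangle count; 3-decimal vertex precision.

v -2.791 2.831 -0.199
v -2.393 2.631 -0.851
v -2.189 2.209 0.359
v -2.215 2.91 -0.733
v -2.151 3.173 -0.509
v -2.213 3.369 -0.224
v -2.39 3.458 0.067
v -2.647 3.422 0.305
v -2.932 3.27 0.443
v -3.189 3.031 0.454
v -3.368 2.752 0.335
v -3.432 2.488 0.111
v -3.369 2.293 -0.174
v -3.192 2.204 -0.464
v -2.936 2.239 -0.702
v -2.651 2.392 -0.84
v 2.69 -0.522 -3.06
v 3.349 -0.418 -3.444
v 3.41 -1.318 -2.04
v 3.318 -0.088 -3.164
v 3.087 0.104 -2.851
v 2.73 0.098 -2.604
v 2.361 -0.106 -2.502
v 2.096 -0.441 -2.577
v 2.02 -0.802 -2.805
v 2.156 -1.074 -3.114
v 2.462 -1.171 -3.405
v 2.841 -1.062 -3.588
v 3.171 -0.781 -3.602
v -3.071 0.478 0.86
v -2.622 0.728 0.26
v -1.341 0.971 1.319
v -1.789 0.722 1.92
v -2.884 1.146 0.481
v -1.603 1.389 1.54
v -3.233 1.251 0.88
v -1.952 1.494 1.939
v -3.507 0.995 1.269
v -2.225 1.238 2.328
v -3.576 0.497 1.467
v -2.295 0.74 2.527
v -3.409 -0.01 1.382
v -2.128 0.233 2.441
v -3.083 -0.288 1.052
v -1.802 -0.045 2.111
v -2.752 -0.208 0.633
v -1.471 0.036 1.692
v -2.57 0.194 0.32
v -1.289 0.437 1.379
v 0.952 2.69 0.061
v 1.396 2.957 0.108
v 0.692 3.856 1.627
v 0.248 3.59 1.579
v 1.222 3.116 -0.066
v 0.519 4.015 1.453
v 0.963 3.14 -0.2
v 0.259 4.039 1.318
v 0.7 3.021 -0.252
v -0.004 3.92 1.267
v 0.517 2.797 -0.204
v -0.186 3.696 1.315
v 0.472 2.539 -0.072
v -0.231 3.439 1.446
v 0.58 2.33 0.102
v -0.124 3.229 1.62
v 0.805 2.234 0.263
v 0.102 3.133 1.781
v 1.077 2.284 0.36
v 0.374 3.183 1.878
v 1.31 2.462 0.361
v 0.606 3.362 1.88
v 1.428 2.713 0.268
v 0.725 3.613 1.786
v -0.519 -0.532 -4.518
v -1.709 -0.611 -3.748
v -0.686 0.741 -4.646
v -1.876 0.662 -3.876
v 0.556 -0.222 -2.824
v -0.634 -0.301 -2.054
v 0.389 1.051 -2.952
v -0.801 0.972 -2.182
f 2 1 4
f 2 4 3
f 4 1 5
f 4 5 3
f 5 1 6
f 5 6 3
f 6 1 7
f 6 7 3
f 7 1 8
f 7 8 3
f 8 1 9
f 8 9 3
f 9 1 10
f 9 10 3
f 10 1 11
f 10 11 3
f 11 1 12
f 11 12 3
f 12 1 13
f 12 13 3
f 13 1 14
f 13 14 3
f 14 1 15
f 14 15 3
f 15 1 16
f 15 16 3
f 16 1 2
f 16 2 3
f 18 17 20
f 18 20 19
f 20 17 21
f 20 21 19
f 21 17 22
f 21 22 19
f 22 17 23
f 22 23 19
f 23 17 24
f 23 24 19
f 24 17 25
f 24 25 19
f 25 17 26
f 25 26 19
f 26 17 27
f 26 27 19
f 27 17 28
f 27 28 19
f 28 17 29
f 28 29 19
f 29 17 18
f 29 18 19
f 31 30 34
f 31 34 32
f 32 34 35
f 32 35 33
f 34 30 36
f 34 36 35
f 35 36 37
f 35 37 33
f 36 30 38
f 36 38 37
f 37 38 39
f 37 39 33
f 38 30 40
f 38 40 39
f 39 40 41
f 39 41 33
f 40 30 42
f 40 42 41
f 41 42 43
f 41 43 33
f 42 30 44
f 42 44 43
f 43 44 45
f 43 45 33
f 44 30 46
f 44 46 45
f 45 46 47
f 45 47 33
f 46 30 48
f 46 48 47
f 47 48 49
f 47 49 33
f 48 30 31
f 48 31 49
f 49 31 32
f 49 32 33
f 51 50 54
f 51 54 52
f 52 54 55
f 52 55 53
f 54 50 56
f 54 56 55
f 55 56 57
f 55 57 53
f 56 50 58
f 56 58 57
f 57 58 59
f 57 59 53
f 58 50 60
f 58 60 59
f 59 60 61
f 59 61 53
f 60 50 62
f 60 62 61
f 61 62 63
f 61 63 53
f 62 50 64
f 62 64 63
f 63 64 65
f 63 65 53
f 64 50 66
f 64 66 65
f 65 66 67
f 65 67 53
f 66 50 68
f 66 68 67
f 67 68 69
f 67 69 53
f 68 50 70
f 68 70 69
f 69 70 71
f 69 71 53
f 70 50 72
f 70 72 71
f 71 72 73
f 71 73 53
f 72 50 51
f 72 51 73
f 73 51 52
f 73 52 53
f 75 77 74
f 78 75 74
f 74 77 76
f 76 78 74
f 75 81 77
f 79 75 78
f 79 81 75
f 77 81 76
f 80 78 76
f 76 81 80
f 80 79 78
f 81 79 80



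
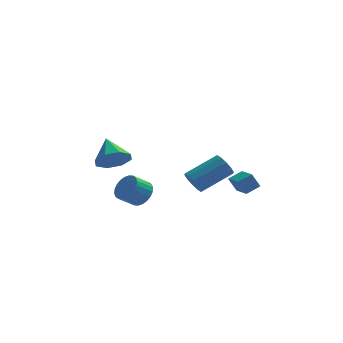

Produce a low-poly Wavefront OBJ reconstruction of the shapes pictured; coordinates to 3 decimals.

v 3.02 -0.881 1.699
v 2.602 -0.876 2.495
v 2.564 0.157 1.453
v 2.146 0.161 2.249
v 3.694 -0.501 2.051
v 3.276 -0.497 2.847
v 3.238 0.536 1.805
v 2.82 0.541 2.601
v -1.992 -2.212 2.269
v -1.549 -2.846 2.369
v -2.285 -3.262 2.992
v -2.728 -2.628 2.891
v -1.454 -2.67 2.599
v -2.19 -3.086 3.221
v -1.441 -2.425 2.778
v -2.177 -2.841 3.401
v -1.512 -2.147 2.88
v -2.248 -2.563 3.503
v -1.656 -1.879 2.889
v -2.392 -2.295 3.511
v -1.851 -1.662 2.803
v -2.587 -2.078 3.426
v -2.067 -1.528 2.636
v -2.804 -1.944 3.259
v -2.272 -1.499 2.413
v -3.009 -1.915 3.036
v -2.435 -1.578 2.168
v -3.171 -1.994 2.791
v -2.53 -1.754 1.939
v -3.266 -2.17 2.561
v -2.543 -1.999 1.759
v -3.279 -2.415 2.382
v -2.472 -2.277 1.657
v -3.208 -2.693 2.28
v -2.328 -2.545 1.649
v -3.064 -2.961 2.271
v -2.133 -2.762 1.734
v -2.869 -3.178 2.357
v -1.916 -2.896 1.901
v -2.653 -3.312 2.524
v -1.711 -2.925 2.124
v -2.448 -3.341 2.747
v -3.588 2.731 2.377
v -3.196 3.388 1.734
v -4.012 3.969 3.383
v -3.935 3.248 1.595
v -4.471 2.805 1.914
v -4.49 2.319 2.505
v -3.981 2.074 3.021
v -3.242 2.214 3.16
v -2.705 2.657 2.841
v -2.686 3.143 2.25
v 0.444 -2.107 2.975
v 0.662 -1.814 2.39
v 2.195 -1.099 3.32
v 1.976 -1.393 3.905
v 0.41 -1.535 2.591
v 1.942 -0.82 3.521
v 0.17 -1.475 2.939
v 1.703 -0.76 3.869
v 0.036 -1.656 3.301
v 1.568 -0.942 4.231
v 0.057 -2.01 3.538
v 1.589 -1.295 4.468
v 0.225 -2.401 3.56
v 1.758 -1.686 4.49
v 0.478 -2.68 3.359
v 2.01 -1.965 4.289
v 0.717 -2.74 3.011
v 2.25 -2.025 3.941
v 0.852 -2.558 2.649
v 2.384 -1.844 3.579
v 0.831 -2.205 2.412
v 2.363 -1.49 3.342
f 2 4 1
f 5 2 1
f 1 4 3
f 3 5 1
f 2 8 4
f 6 2 5
f 6 8 2
f 4 8 3
f 7 5 3
f 3 8 7
f 7 6 5
f 8 6 7
f 10 9 13
f 10 13 11
f 11 13 14
f 11 14 12
f 13 9 15
f 13 15 14
f 14 15 16
f 14 16 12
f 15 9 17
f 15 17 16
f 16 17 18
f 16 18 12
f 17 9 19
f 17 19 18
f 18 19 20
f 18 20 12
f 19 9 21
f 19 21 20
f 20 21 22
f 20 22 12
f 21 9 23
f 21 23 22
f 22 23 24
f 22 24 12
f 23 9 25
f 23 25 24
f 24 25 26
f 24 26 12
f 25 9 27
f 25 27 26
f 26 27 28
f 26 28 12
f 27 9 29
f 27 29 28
f 28 29 30
f 28 30 12
f 29 9 31
f 29 31 30
f 30 31 32
f 30 32 12
f 31 9 33
f 31 33 32
f 32 33 34
f 32 34 12
f 33 9 35
f 33 35 34
f 34 35 36
f 34 36 12
f 35 9 37
f 35 37 36
f 36 37 38
f 36 38 12
f 37 9 39
f 37 39 38
f 38 39 40
f 38 40 12
f 39 9 41
f 39 41 40
f 40 41 42
f 40 42 12
f 41 9 10
f 41 10 42
f 42 10 11
f 42 11 12
f 44 43 46
f 44 46 45
f 46 43 47
f 46 47 45
f 47 43 48
f 47 48 45
f 48 43 49
f 48 49 45
f 49 43 50
f 49 50 45
f 50 43 51
f 50 51 45
f 51 43 52
f 51 52 45
f 52 43 44
f 52 44 45
f 54 53 57
f 54 57 55
f 55 57 58
f 55 58 56
f 57 53 59
f 57 59 58
f 58 59 60
f 58 60 56
f 59 53 61
f 59 61 60
f 60 61 62
f 60 62 56
f 61 53 63
f 61 63 62
f 62 63 64
f 62 64 56
f 63 53 65
f 63 65 64
f 64 65 66
f 64 66 56
f 65 53 67
f 65 67 66
f 66 67 68
f 66 68 56
f 67 53 69
f 67 69 68
f 68 69 70
f 68 70 56
f 69 53 71
f 69 71 70
f 70 71 72
f 70 72 56
f 71 53 73
f 71 73 72
f 72 73 74
f 72 74 56
f 73 53 54
f 73 54 74
f 74 54 55
f 74 55 56



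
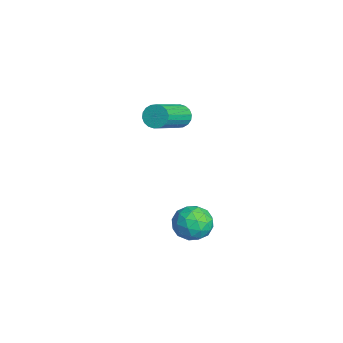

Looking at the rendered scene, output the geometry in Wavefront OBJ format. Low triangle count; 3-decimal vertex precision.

v -2.649 -0.719 0.485
v -2.389 -0.827 0.013
v -1.172 -1.968 0.942
v -1.431 -1.861 1.415
v -2.269 -0.631 0.097
v -1.052 -1.772 1.026
v -2.225 -0.452 0.258
v -1.008 -1.593 1.188
v -2.264 -0.326 0.465
v -1.047 -1.468 1.394
v -2.38 -0.278 0.675
v -1.163 -1.42 1.604
v -2.549 -0.318 0.848
v -1.332 -1.459 1.777
v -2.737 -0.437 0.949
v -1.52 -1.578 1.878
v -2.908 -0.612 0.958
v -1.691 -1.753 1.887
v -3.028 -0.808 0.874
v -1.811 -1.949 1.803
v -3.072 -0.987 0.712
v -1.855 -2.128 1.642
v -3.033 -1.112 0.506
v -1.816 -2.254 1.435
v -2.917 -1.16 0.296
v -1.7 -2.302 1.225
v -2.748 -1.121 0.123
v -1.531 -2.262 1.052
v -2.56 -1.002 0.022
v -1.343 -2.143 0.951
v -0.216 -0.442 -4.159
v 0.037 -0.02 -3.477
v 0.343 -1.58 -3.663
v 0.596 -1.158 -2.981
v -0.223 -1.304 -3.106
v -0.569 -0.601 -3.413
v 0.949 -0.999 -3.727
v 0.603 -0.296 -4.034
v 0.756 -0.365 -3.21
v 0.032 -0.553 -2.826
v 0.348 -1.047 -4.314
v -0.376 -1.235 -3.93
v -0.139 -0.131 -3.862
v 0.519 -1.469 -3.278
v 0.037 -1.554 -3.352
v 0.185 -1.307 -2.951
v -0.494 -0.473 -3.824
v -0.346 -0.225 -3.423
v -0.499 -0.979 -3.205
v 0.726 -1.375 -3.717
v 0.874 -1.127 -3.316
v 0.195 -0.293 -4.189
v 0.343 -0.046 -3.788
v 0.879 -0.621 -3.935
v 0.433 -0.086 -3.303
v 0.761 -0.754 -3.012
v 0.969 -0.661 -3.451
v 0.766 -0.248 -3.631
v 0.007 -0.197 -3.078
v 0.335 -0.865 -2.786
v -0.146 -0.951 -2.86
v -0.349 -0.538 -3.04
v 0.43 -0.399 -2.921
v 0.045 -0.735 -4.354
v 0.373 -1.403 -4.062
v 0.729 -1.062 -4.1
v 0.526 -0.649 -4.28
v -0.381 -0.846 -4.128
v -0.053 -1.514 -3.837
v -0.386 -1.352 -3.509
v -0.589 -0.939 -3.689
v -0.05 -1.201 -4.219
f 2 1 5
f 2 5 3
f 3 5 6
f 3 6 4
f 5 1 7
f 5 7 6
f 6 7 8
f 6 8 4
f 7 1 9
f 7 9 8
f 8 9 10
f 8 10 4
f 9 1 11
f 9 11 10
f 10 11 12
f 10 12 4
f 11 1 13
f 11 13 12
f 12 13 14
f 12 14 4
f 13 1 15
f 13 15 14
f 14 15 16
f 14 16 4
f 15 1 17
f 15 17 16
f 16 17 18
f 16 18 4
f 17 1 19
f 17 19 18
f 18 19 20
f 18 20 4
f 19 1 21
f 19 21 20
f 20 21 22
f 20 22 4
f 21 1 23
f 21 23 22
f 22 23 24
f 22 24 4
f 23 1 25
f 23 25 24
f 24 25 26
f 24 26 4
f 25 1 27
f 25 27 26
f 26 27 28
f 26 28 4
f 27 1 29
f 27 29 28
f 28 29 30
f 28 30 4
f 29 1 2
f 29 2 30
f 30 2 3
f 30 3 4
f 31 68 47
f 68 42 71
f 47 71 36
f 68 71 47
f 31 47 43
f 47 36 48
f 43 48 32
f 47 48 43
f 31 43 52
f 43 32 53
f 52 53 38
f 43 53 52
f 31 52 64
f 52 38 67
f 64 67 41
f 52 67 64
f 31 64 68
f 64 41 72
f 68 72 42
f 64 72 68
f 32 48 59
f 48 36 62
f 59 62 40
f 48 62 59
f 36 71 49
f 71 42 70
f 49 70 35
f 71 70 49
f 42 72 69
f 72 41 65
f 69 65 33
f 72 65 69
f 41 67 66
f 67 38 54
f 66 54 37
f 67 54 66
f 38 53 58
f 53 32 55
f 58 55 39
f 53 55 58
f 34 60 46
f 60 40 61
f 46 61 35
f 60 61 46
f 34 46 44
f 46 35 45
f 44 45 33
f 46 45 44
f 34 44 51
f 44 33 50
f 51 50 37
f 44 50 51
f 34 51 56
f 51 37 57
f 56 57 39
f 51 57 56
f 34 56 60
f 56 39 63
f 60 63 40
f 56 63 60
f 35 61 49
f 61 40 62
f 49 62 36
f 61 62 49
f 33 45 69
f 45 35 70
f 69 70 42
f 45 70 69
f 37 50 66
f 50 33 65
f 66 65 41
f 50 65 66
f 39 57 58
f 57 37 54
f 58 54 38
f 57 54 58
f 40 63 59
f 63 39 55
f 59 55 32
f 63 55 59



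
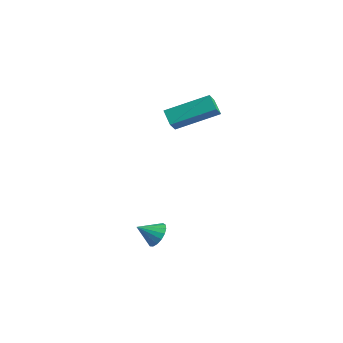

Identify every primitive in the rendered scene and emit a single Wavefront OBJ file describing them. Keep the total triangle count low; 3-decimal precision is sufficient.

v -2.5 -1.169 2.318
v -2.169 -1.656 2.904
v -3.175 -1.029 2.815
v -2.845 -1.516 3.401
v -1.535 0.496 3.159
v -1.205 0.009 3.745
v -2.211 0.636 3.656
v -1.88 0.149 4.242
v -0.354 -3.569 -2.194
v 0.175 -3.923 -2.322
v -0.726 -4.331 -1.626
v 0.251 -3.767 -2.064
v 0.188 -3.566 -1.835
v 0 -3.365 -1.689
v -0.268 -3.212 -1.658
v -0.557 -3.14 -1.75
v -0.799 -3.166 -1.944
v -0.939 -3.285 -2.195
v -0.945 -3.469 -2.445
v -0.816 -3.676 -2.639
v -0.581 -3.858 -2.73
v -0.295 -3.974 -2.699
v -0.021 -3.998 -2.551
f 2 4 1
f 5 2 1
f 1 4 3
f 3 5 1
f 2 8 4
f 6 2 5
f 6 8 2
f 4 8 3
f 7 5 3
f 3 8 7
f 7 6 5
f 8 6 7
f 10 9 12
f 10 12 11
f 12 9 13
f 12 13 11
f 13 9 14
f 13 14 11
f 14 9 15
f 14 15 11
f 15 9 16
f 15 16 11
f 16 9 17
f 16 17 11
f 17 9 18
f 17 18 11
f 18 9 19
f 18 19 11
f 19 9 20
f 19 20 11
f 20 9 21
f 20 21 11
f 21 9 22
f 21 22 11
f 22 9 23
f 22 23 11
f 23 9 10
f 23 10 11



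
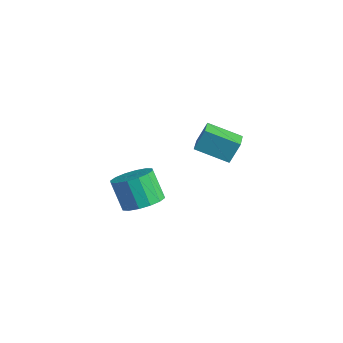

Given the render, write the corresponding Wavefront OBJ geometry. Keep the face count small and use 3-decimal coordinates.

v 0.34 0.721 2.782
v 0.421 1.228 3.777
v 1.45 1.769 2.157
v 1.531 2.277 3.152
v 1.209 -0.017 3.088
v 1.29 0.491 4.083
v 2.319 1.032 2.463
v 2.4 1.539 3.458
v -2.35 -0.264 -2.707
v -1.473 -0.461 -2.204
v -2.293 -0.553 -0.81
v -3.17 -0.356 -1.313
v -1.52 0.07 -2.197
v -2.34 -0.022 -0.803
v -1.789 0.511 -2.326
v -2.609 0.42 -0.932
v -2.209 0.745 -2.558
v -3.029 0.653 -1.163
v -2.666 0.708 -2.829
v -3.486 0.617 -1.435
v -3.039 0.411 -3.068
v -3.859 0.319 -1.674
v -3.227 -0.067 -3.21
v -4.047 -0.159 -1.816
v -3.18 -0.598 -3.217
v -4 -0.69 -1.823
v -2.911 -1.04 -3.088
v -3.731 -1.131 -1.694
v -2.491 -1.273 -2.857
v -3.311 -1.365 -1.462
v -2.034 -1.237 -2.585
v -2.854 -1.328 -1.191
v -1.661 -0.939 -2.346
v -2.481 -1.031 -0.952
f 2 4 1
f 5 2 1
f 1 4 3
f 3 5 1
f 2 8 4
f 6 2 5
f 6 8 2
f 4 8 3
f 7 5 3
f 3 8 7
f 7 6 5
f 8 6 7
f 10 9 13
f 10 13 11
f 11 13 14
f 11 14 12
f 13 9 15
f 13 15 14
f 14 15 16
f 14 16 12
f 15 9 17
f 15 17 16
f 16 17 18
f 16 18 12
f 17 9 19
f 17 19 18
f 18 19 20
f 18 20 12
f 19 9 21
f 19 21 20
f 20 21 22
f 20 22 12
f 21 9 23
f 21 23 22
f 22 23 24
f 22 24 12
f 23 9 25
f 23 25 24
f 24 25 26
f 24 26 12
f 25 9 27
f 25 27 26
f 26 27 28
f 26 28 12
f 27 9 29
f 27 29 28
f 28 29 30
f 28 30 12
f 29 9 31
f 29 31 30
f 30 31 32
f 30 32 12
f 31 9 33
f 31 33 32
f 32 33 34
f 32 34 12
f 33 9 10
f 33 10 34
f 34 10 11
f 34 11 12



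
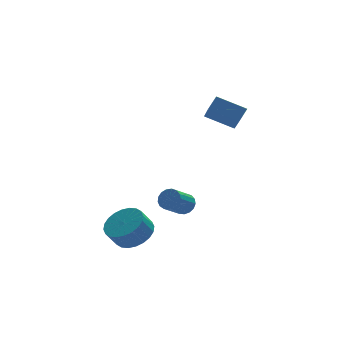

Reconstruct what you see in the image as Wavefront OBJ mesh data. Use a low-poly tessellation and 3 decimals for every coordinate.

v -1.464 1.106 -4.373
v -0.926 1.898 -3.919
v -1.498 1.767 -3.012
v -2.036 0.974 -3.467
v -1.242 2.102 -4.089
v -1.814 1.971 -3.183
v -1.592 2.155 -4.303
v -2.165 2.024 -3.396
v -1.923 2.049 -4.527
v -2.495 1.917 -3.62
v -2.184 1.798 -4.728
v -2.756 1.667 -3.821
v -2.335 1.442 -4.874
v -2.907 1.311 -3.968
v -2.354 1.035 -4.945
v -2.926 0.904 -4.039
v -2.237 0.639 -4.929
v -2.809 0.508 -4.022
v -2.002 0.313 -4.828
v -2.574 0.182 -3.921
v -1.686 0.109 -4.657
v -2.258 -0.022 -3.751
v -1.335 0.056 -4.444
v -1.908 -0.075 -3.537
v -1.005 0.163 -4.22
v -1.577 0.031 -3.313
v -0.744 0.413 -4.019
v -1.316 0.282 -3.112
v -0.593 0.769 -3.872
v -1.165 0.638 -2.966
v -0.574 1.176 -3.801
v -1.146 1.045 -2.895
v -0.691 1.572 -3.818
v -1.263 1.441 -2.911
v 3.109 4.464 1.13
v 2.753 2.894 2.382
v 3.654 4.831 1.745
v 3.298 3.261 2.998
v 4.382 3.659 0.482
v 4.026 2.089 1.735
v 4.927 4.026 1.098
v 4.571 2.456 2.35
v 1.699 3.261 -4.121
v 2.167 3.049 -3.74
v 1.21 2.448 -2.898
v 0.741 2.659 -3.279
v 2.097 3.324 -3.624
v 1.139 2.722 -2.782
v 1.935 3.584 -3.622
v 0.978 2.982 -2.779
v 1.719 3.77 -3.734
v 0.762 3.168 -2.892
v 1.498 3.84 -3.935
v 0.541 3.238 -3.093
v 1.324 3.777 -4.179
v 0.367 3.175 -3.336
v 1.235 3.595 -4.409
v 0.278 2.993 -3.567
v 1.252 3.337 -4.574
v 0.295 2.735 -3.731
v 1.372 3.062 -4.634
v 0.415 2.46 -3.792
v 1.566 2.832 -4.578
v 0.609 2.23 -3.735
v 1.791 2.701 -4.416
v 0.834 2.099 -3.574
v 1.995 2.697 -4.187
v 1.038 2.096 -3.345
v 2.13 2.823 -3.943
v 1.173 2.221 -3.101
f 2 1 5
f 2 5 3
f 3 5 6
f 3 6 4
f 5 1 7
f 5 7 6
f 6 7 8
f 6 8 4
f 7 1 9
f 7 9 8
f 8 9 10
f 8 10 4
f 9 1 11
f 9 11 10
f 10 11 12
f 10 12 4
f 11 1 13
f 11 13 12
f 12 13 14
f 12 14 4
f 13 1 15
f 13 15 14
f 14 15 16
f 14 16 4
f 15 1 17
f 15 17 16
f 16 17 18
f 16 18 4
f 17 1 19
f 17 19 18
f 18 19 20
f 18 20 4
f 19 1 21
f 19 21 20
f 20 21 22
f 20 22 4
f 21 1 23
f 21 23 22
f 22 23 24
f 22 24 4
f 23 1 25
f 23 25 24
f 24 25 26
f 24 26 4
f 25 1 27
f 25 27 26
f 26 27 28
f 26 28 4
f 27 1 29
f 27 29 28
f 28 29 30
f 28 30 4
f 29 1 31
f 29 31 30
f 30 31 32
f 30 32 4
f 31 1 33
f 31 33 32
f 32 33 34
f 32 34 4
f 33 1 2
f 33 2 34
f 34 2 3
f 34 3 4
f 36 38 35
f 39 36 35
f 35 38 37
f 37 39 35
f 36 42 38
f 40 36 39
f 40 42 36
f 38 42 37
f 41 39 37
f 37 42 41
f 41 40 39
f 42 40 41
f 44 43 47
f 44 47 45
f 45 47 48
f 45 48 46
f 47 43 49
f 47 49 48
f 48 49 50
f 48 50 46
f 49 43 51
f 49 51 50
f 50 51 52
f 50 52 46
f 51 43 53
f 51 53 52
f 52 53 54
f 52 54 46
f 53 43 55
f 53 55 54
f 54 55 56
f 54 56 46
f 55 43 57
f 55 57 56
f 56 57 58
f 56 58 46
f 57 43 59
f 57 59 58
f 58 59 60
f 58 60 46
f 59 43 61
f 59 61 60
f 60 61 62
f 60 62 46
f 61 43 63
f 61 63 62
f 62 63 64
f 62 64 46
f 63 43 65
f 63 65 64
f 64 65 66
f 64 66 46
f 65 43 67
f 65 67 66
f 66 67 68
f 66 68 46
f 67 43 69
f 67 69 68
f 68 69 70
f 68 70 46
f 69 43 44
f 69 44 70
f 70 44 45
f 70 45 46



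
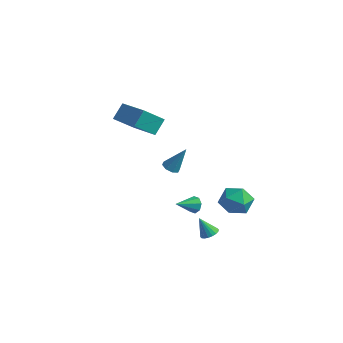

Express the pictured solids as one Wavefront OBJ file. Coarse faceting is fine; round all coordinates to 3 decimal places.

v 1.701 -0.476 -3.771
v 1.988 -0.75 -4.221
v 1.379 -1.704 -3.229
v 2.263 -0.664 -3.863
v 2.209 -0.468 -3.451
v 1.857 -0.277 -3.227
v 1.414 -0.202 -3.321
v 1.139 -0.288 -3.678
v 1.193 -0.484 -4.09
v 1.545 -0.675 -4.315
v -0.004 -0.571 -1.321
v 0.291 -0.166 -1.593
v 0.684 -0.049 0.201
v -0.102 -0.028 -1.463
v -0.438 -0.207 -1.25
v -0.519 -0.6 -1.078
v -0.299 -0.976 -1.049
v 0.093 -1.114 -1.179
v 0.429 -0.935 -1.392
v 0.51 -0.542 -1.564
v 3.856 -1.661 -4.531
v 4.173 -1.256 -4.285
v 3.324 -1.939 -3.389
v 3.963 -1.131 -4.352
v 3.731 -1.11 -4.455
v 3.525 -1.199 -4.573
v 3.384 -1.379 -4.682
v 3.336 -1.615 -4.762
v 3.392 -1.86 -4.795
v 3.539 -2.066 -4.777
v 3.749 -2.192 -4.71
v 3.98 -2.212 -4.607
v 4.186 -2.124 -4.49
v 4.327 -1.943 -4.38
v 4.375 -1.707 -4.301
v 4.32 -1.462 -4.267
v 4.015 1.253 -3.458
v 4.753 1.092 -2.682
v 3.207 -0.232 -2.998
v 3.945 -0.393 -2.222
v 3.232 0.417 -2.132
v 3.732 1.335 -2.416
v 4.228 -0.475 -3.264
v 4.728 0.443 -3.548
v 4.885 0.024 -2.562
v 4.269 0.576 -1.862
v 3.691 0.284 -3.818
v 3.075 0.836 -3.118
v -4.129 0.762 -0.348
v -4.555 -0.498 0.789
v -4.151 1.59 0.561
v -4.578 0.33 1.698
v -2.102 0.41 0.022
v -2.529 -0.85 1.159
v -2.125 1.238 0.931
v -2.551 -0.022 2.068
f 2 1 4
f 2 4 3
f 4 1 5
f 4 5 3
f 5 1 6
f 5 6 3
f 6 1 7
f 6 7 3
f 7 1 8
f 7 8 3
f 8 1 9
f 8 9 3
f 9 1 10
f 9 10 3
f 10 1 2
f 10 2 3
f 12 11 14
f 12 14 13
f 14 11 15
f 14 15 13
f 15 11 16
f 15 16 13
f 16 11 17
f 16 17 13
f 17 11 18
f 17 18 13
f 18 11 19
f 18 19 13
f 19 11 20
f 19 20 13
f 20 11 12
f 20 12 13
f 22 21 24
f 22 24 23
f 24 21 25
f 24 25 23
f 25 21 26
f 25 26 23
f 26 21 27
f 26 27 23
f 27 21 28
f 27 28 23
f 28 21 29
f 28 29 23
f 29 21 30
f 29 30 23
f 30 21 31
f 30 31 23
f 31 21 32
f 31 32 23
f 32 21 33
f 32 33 23
f 33 21 34
f 33 34 23
f 34 21 35
f 34 35 23
f 35 21 36
f 35 36 23
f 36 21 22
f 36 22 23
f 37 48 42
f 37 42 38
f 37 38 44
f 37 44 47
f 37 47 48
f 38 42 46
f 42 48 41
f 48 47 39
f 47 44 43
f 44 38 45
f 40 46 41
f 40 41 39
f 40 39 43
f 40 43 45
f 40 45 46
f 41 46 42
f 39 41 48
f 43 39 47
f 45 43 44
f 46 45 38
f 50 52 49
f 53 50 49
f 49 52 51
f 51 53 49
f 50 56 52
f 54 50 53
f 54 56 50
f 52 56 51
f 55 53 51
f 51 56 55
f 55 54 53
f 56 54 55



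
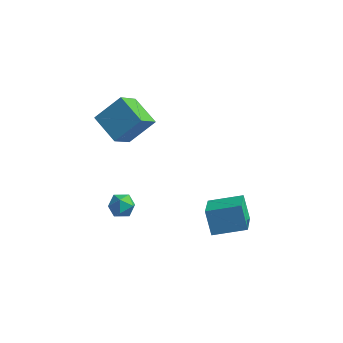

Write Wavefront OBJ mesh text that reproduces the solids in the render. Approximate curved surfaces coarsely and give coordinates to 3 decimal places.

v 1.143 1.86 -3.179
v 1.667 0.145 -2.228
v 2.914 2.662 -2.709
v 3.438 0.947 -1.758
v 1.762 1.293 -4.542
v 2.286 -0.422 -3.591
v 3.533 2.095 -4.072
v 4.057 0.38 -3.121
v -3.527 0.885 -3.901
v -2.708 0.667 -3.987
v -3.832 -0.407 -3.533
v -3.013 -0.625 -3.619
v -3.252 -0.108 -2.986
v -3.063 0.691 -3.214
v -3.477 -0.431 -4.306
v -3.288 0.368 -4.534
v -2.677 -0.146 -4.238
v -2.538 0.054 -3.421
v -4.002 0.206 -4.099
v -3.863 0.406 -3.282
v -4.765 2.007 1.847
v -4.995 0.634 3.111
v -3.648 3.025 3.156
v -3.878 1.653 4.42
v -3.182 1.127 1.18
v -3.412 -0.245 2.444
v -2.065 2.146 2.489
v -2.295 0.773 3.753
f 2 4 1
f 5 2 1
f 1 4 3
f 3 5 1
f 2 8 4
f 6 2 5
f 6 8 2
f 4 8 3
f 7 5 3
f 3 8 7
f 7 6 5
f 8 6 7
f 9 20 14
f 9 14 10
f 9 10 16
f 9 16 19
f 9 19 20
f 10 14 18
f 14 20 13
f 20 19 11
f 19 16 15
f 16 10 17
f 12 18 13
f 12 13 11
f 12 11 15
f 12 15 17
f 12 17 18
f 13 18 14
f 11 13 20
f 15 11 19
f 17 15 16
f 18 17 10
f 22 24 21
f 25 22 21
f 21 24 23
f 23 25 21
f 22 28 24
f 26 22 25
f 26 28 22
f 24 28 23
f 27 25 23
f 23 28 27
f 27 26 25
f 28 26 27



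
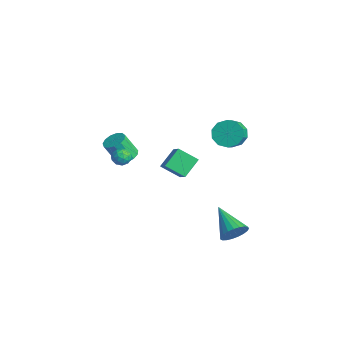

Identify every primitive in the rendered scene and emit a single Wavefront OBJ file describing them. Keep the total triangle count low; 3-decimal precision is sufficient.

v 2.776 3.074 3.008
v 3.279 2.863 2.243
v 4.068 2.196 2.946
v 3.564 2.406 3.712
v 3.493 3.354 2.469
v 4.282 2.686 3.173
v 3.433 3.738 2.901
v 4.221 3.07 3.605
v 3.121 3.868 3.374
v 3.91 3.2 4.078
v 2.678 3.695 3.707
v 3.467 3.027 4.411
v 2.272 3.284 3.774
v 3.061 2.617 4.477
v 2.058 2.794 3.547
v 2.847 2.126 4.251
v 2.119 2.41 3.115
v 2.907 1.742 3.819
v 2.43 2.28 2.642
v 3.219 1.612 3.346
v 2.873 2.453 2.309
v 3.662 1.785 3.013
v 4.429 2.524 -4.366
v 4.766 2.999 -3.667
v 2.491 2.436 -3.374
v 4.637 3.274 -3.893
v 4.473 3.418 -4.202
v 4.301 3.409 -4.539
v 4.151 3.246 -4.846
v 4.049 2.959 -5.07
v 4.013 2.596 -5.173
v 4.049 2.221 -5.136
v 4.151 1.899 -4.966
v 4.301 1.685 -4.692
v 4.473 1.615 -4.363
v 4.638 1.704 -4.033
v 4.766 1.934 -3.762
v 4.836 2.266 -3.595
v 4.836 2.643 -3.561
v -2.161 -1.255 -0.811
v -1.652 -0.805 -0.494
v -1.909 -1.515 0.928
v -2.419 -1.965 0.611
v -2.023 -0.606 -0.462
v -2.28 -1.316 0.96
v -2.438 -0.613 -0.54
v -2.695 -1.323 0.882
v -2.766 -0.823 -0.705
v -3.023 -1.533 0.717
v -2.901 -1.171 -0.903
v -3.158 -1.881 0.519
v -2.802 -1.545 -1.072
v -3.059 -2.256 0.35
v -2.499 -1.828 -1.158
v -2.756 -2.538 0.264
v -2.09 -1.928 -1.134
v -2.347 -2.638 0.288
v -1.703 -1.815 -1.007
v -1.96 -2.525 0.414
v -1.461 -1.524 -0.819
v -1.718 -2.234 0.603
v -1.442 -1.147 -0.627
v -1.699 -1.857 0.795
v -1.053 -1.921 0.027
v -0.56 -1.653 0.339
v -0.8 -2.847 0.421
v -0.307 -2.579 0.733
v -0.909 -2.446 0.91
v -1.065 -1.874 0.667
v -0.295 -2.626 0.093
v -0.451 -2.054 -0.15
v -0.092 -2.089 0.379
v -0.471 -1.978 0.885
v -0.889 -2.522 -0.125
v -1.268 -2.411 0.381
v -0.829 -1.706 0.149
v -0.531 -2.794 0.611
v -0.885 -2.716 0.716
v -0.595 -2.559 0.899
v -1.126 -1.835 0.341
v -0.836 -1.678 0.524
v -1.041 -2.144 0.86
v -0.524 -2.822 0.236
v -0.234 -2.665 0.419
v -0.765 -1.941 -0.139
v -0.475 -1.784 0.044
v -0.319 -2.356 -0.1
v -0.264 -1.805 0.355
v -0.115 -2.349 0.587
v -0.108 -2.376 0.211
v -0.2 -2.04 0.068
v -0.487 -1.74 0.652
v -0.338 -2.284 0.884
v -0.691 -2.206 0.988
v -0.784 -1.869 0.845
v -0.211 -1.996 0.676
v -1.022 -2.216 -0.124
v -0.873 -2.76 0.108
v -0.576 -2.631 -0.085
v -0.669 -2.294 -0.228
v -1.245 -2.151 0.173
v -1.096 -2.695 0.405
v -1.16 -2.46 0.692
v -1.252 -2.124 0.549
v -1.149 -2.504 0.084
v 2.694 -1.032 1.462
v 2.256 0.003 2.314
v 1.492 -0.788 0.548
v 1.053 0.247 1.4
v 3.427 -0.127 0.74
v 2.988 0.908 1.592
v 2.224 0.117 -0.174
v 1.786 1.152 0.678
f 2 1 5
f 2 5 3
f 3 5 6
f 3 6 4
f 5 1 7
f 5 7 6
f 6 7 8
f 6 8 4
f 7 1 9
f 7 9 8
f 8 9 10
f 8 10 4
f 9 1 11
f 9 11 10
f 10 11 12
f 10 12 4
f 11 1 13
f 11 13 12
f 12 13 14
f 12 14 4
f 13 1 15
f 13 15 14
f 14 15 16
f 14 16 4
f 15 1 17
f 15 17 16
f 16 17 18
f 16 18 4
f 17 1 19
f 17 19 18
f 18 19 20
f 18 20 4
f 19 1 21
f 19 21 20
f 20 21 22
f 20 22 4
f 21 1 2
f 21 2 22
f 22 2 3
f 22 3 4
f 24 23 26
f 24 26 25
f 26 23 27
f 26 27 25
f 27 23 28
f 27 28 25
f 28 23 29
f 28 29 25
f 29 23 30
f 29 30 25
f 30 23 31
f 30 31 25
f 31 23 32
f 31 32 25
f 32 23 33
f 32 33 25
f 33 23 34
f 33 34 25
f 34 23 35
f 34 35 25
f 35 23 36
f 35 36 25
f 36 23 37
f 36 37 25
f 37 23 38
f 37 38 25
f 38 23 39
f 38 39 25
f 39 23 24
f 39 24 25
f 41 40 44
f 41 44 42
f 42 44 45
f 42 45 43
f 44 40 46
f 44 46 45
f 45 46 47
f 45 47 43
f 46 40 48
f 46 48 47
f 47 48 49
f 47 49 43
f 48 40 50
f 48 50 49
f 49 50 51
f 49 51 43
f 50 40 52
f 50 52 51
f 51 52 53
f 51 53 43
f 52 40 54
f 52 54 53
f 53 54 55
f 53 55 43
f 54 40 56
f 54 56 55
f 55 56 57
f 55 57 43
f 56 40 58
f 56 58 57
f 57 58 59
f 57 59 43
f 58 40 60
f 58 60 59
f 59 60 61
f 59 61 43
f 60 40 62
f 60 62 61
f 61 62 63
f 61 63 43
f 62 40 41
f 62 41 63
f 63 41 42
f 63 42 43
f 64 101 80
f 101 75 104
f 80 104 69
f 101 104 80
f 64 80 76
f 80 69 81
f 76 81 65
f 80 81 76
f 64 76 85
f 76 65 86
f 85 86 71
f 76 86 85
f 64 85 97
f 85 71 100
f 97 100 74
f 85 100 97
f 64 97 101
f 97 74 105
f 101 105 75
f 97 105 101
f 65 81 92
f 81 69 95
f 92 95 73
f 81 95 92
f 69 104 82
f 104 75 103
f 82 103 68
f 104 103 82
f 75 105 102
f 105 74 98
f 102 98 66
f 105 98 102
f 74 100 99
f 100 71 87
f 99 87 70
f 100 87 99
f 71 86 91
f 86 65 88
f 91 88 72
f 86 88 91
f 67 93 79
f 93 73 94
f 79 94 68
f 93 94 79
f 67 79 77
f 79 68 78
f 77 78 66
f 79 78 77
f 67 77 84
f 77 66 83
f 84 83 70
f 77 83 84
f 67 84 89
f 84 70 90
f 89 90 72
f 84 90 89
f 67 89 93
f 89 72 96
f 93 96 73
f 89 96 93
f 68 94 82
f 94 73 95
f 82 95 69
f 94 95 82
f 66 78 102
f 78 68 103
f 102 103 75
f 78 103 102
f 70 83 99
f 83 66 98
f 99 98 74
f 83 98 99
f 72 90 91
f 90 70 87
f 91 87 71
f 90 87 91
f 73 96 92
f 96 72 88
f 92 88 65
f 96 88 92
f 107 109 106
f 110 107 106
f 106 109 108
f 108 110 106
f 107 113 109
f 111 107 110
f 111 113 107
f 109 113 108
f 112 110 108
f 108 113 112
f 112 111 110
f 113 111 112



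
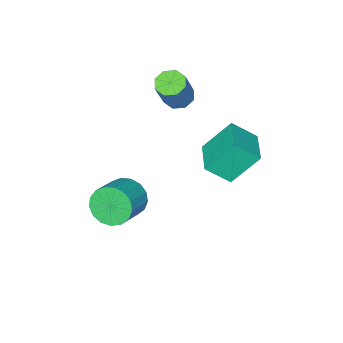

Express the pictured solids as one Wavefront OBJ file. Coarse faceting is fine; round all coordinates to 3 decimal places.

v -3.607 -0.543 2.491
v -3.022 -0.295 2.152
v -2.208 0.051 3.811
v -2.793 -0.197 4.149
v -3.392 0.101 2.251
v -2.578 0.447 3.91
v -3.888 0.12 2.491
v -3.074 0.466 4.149
v -4.22 -0.249 2.73
v -3.405 0.096 4.389
v -4.192 -0.791 2.829
v -3.378 -0.445 4.488
v -3.822 -1.187 2.73
v -3.008 -0.841 4.389
v -3.326 -1.206 2.491
v -2.512 -0.86 4.149
v -2.995 -0.836 2.251
v -2.18 -0.491 3.91
v -2.149 2.462 1.984
v -3.149 3.171 3.461
v -2.945 3.216 1.082
v -3.946 3.925 2.559
v -1.074 3.735 2.101
v -2.075 4.444 3.578
v -1.871 4.489 1.199
v -2.871 5.198 2.676
v 0.142 0.191 -1.689
v 0.687 -0.324 -2.366
v 2.043 0.194 -1.667
v 1.498 0.709 -0.991
v 0.628 0.11 -2.571
v 1.983 0.627 -1.873
v 0.457 0.562 -2.574
v 1.812 1.079 -1.876
v 0.214 0.929 -2.375
v 1.569 1.447 -1.677
v -0.045 1.128 -2.018
v 1.31 1.645 -1.32
v -0.262 1.111 -1.586
v 1.094 1.629 -0.888
v -0.386 0.884 -1.178
v 0.97 1.402 -0.48
v -0.388 0.499 -0.887
v 0.967 1.016 -0.188
v -0.27 0.042 -0.779
v 1.086 0.56 -0.081
v -0.057 -0.38 -0.88
v 1.299 0.138 -0.182
v 0.202 -0.671 -1.166
v 1.557 -0.154 -0.468
v 0.447 -0.764 -1.573
v 1.802 -0.247 -0.874
v 0.622 -0.639 -2.005
v 1.978 -0.122 -1.307
f 2 1 5
f 2 5 3
f 3 5 6
f 3 6 4
f 5 1 7
f 5 7 6
f 6 7 8
f 6 8 4
f 7 1 9
f 7 9 8
f 8 9 10
f 8 10 4
f 9 1 11
f 9 11 10
f 10 11 12
f 10 12 4
f 11 1 13
f 11 13 12
f 12 13 14
f 12 14 4
f 13 1 15
f 13 15 14
f 14 15 16
f 14 16 4
f 15 1 17
f 15 17 16
f 16 17 18
f 16 18 4
f 17 1 2
f 17 2 18
f 18 2 3
f 18 3 4
f 20 22 19
f 23 20 19
f 19 22 21
f 21 23 19
f 20 26 22
f 24 20 23
f 24 26 20
f 22 26 21
f 25 23 21
f 21 26 25
f 25 24 23
f 26 24 25
f 28 27 31
f 28 31 29
f 29 31 32
f 29 32 30
f 31 27 33
f 31 33 32
f 32 33 34
f 32 34 30
f 33 27 35
f 33 35 34
f 34 35 36
f 34 36 30
f 35 27 37
f 35 37 36
f 36 37 38
f 36 38 30
f 37 27 39
f 37 39 38
f 38 39 40
f 38 40 30
f 39 27 41
f 39 41 40
f 40 41 42
f 40 42 30
f 41 27 43
f 41 43 42
f 42 43 44
f 42 44 30
f 43 27 45
f 43 45 44
f 44 45 46
f 44 46 30
f 45 27 47
f 45 47 46
f 46 47 48
f 46 48 30
f 47 27 49
f 47 49 48
f 48 49 50
f 48 50 30
f 49 27 51
f 49 51 50
f 50 51 52
f 50 52 30
f 51 27 53
f 51 53 52
f 52 53 54
f 52 54 30
f 53 27 28
f 53 28 54
f 54 28 29
f 54 29 30



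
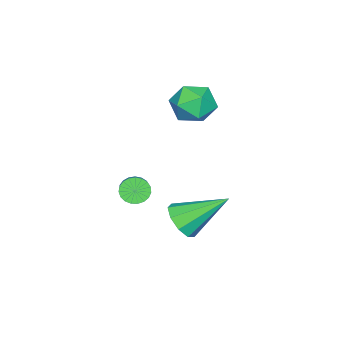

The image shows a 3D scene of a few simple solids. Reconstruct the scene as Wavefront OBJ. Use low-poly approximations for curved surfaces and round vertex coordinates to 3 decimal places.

v 1.626 2.868 -1.889
v 2.263 2.772 -1.349
v 0.834 4.332 -0.691
v 2.398 3.168 -1.744
v 2.171 3.423 -2.206
v 1.69 3.419 -2.52
v 1.179 3.157 -2.538
v 0.877 2.76 -2.253
v 0.926 2.414 -1.797
v 1.302 2.28 -1.384
v 1.831 2.422 -1.207
v -3.04 1.427 2.121
v -2.656 2.039 1.447
v -2.184 0.221 1.513
v -1.8 0.833 0.839
v -1.556 0.931 1.792
v -2.085 1.676 2.168
v -2.755 0.584 0.792
v -3.284 1.329 1.168
v -2.479 1.518 0.626
v -1.738 1.733 1.244
v -3.102 0.527 1.716
v -2.361 0.742 2.334
v -1.343 -0.79 -3.277
v -1.019 -1.294 -3.307
v 0.487 -0.394 -2.153
v 0.163 0.11 -2.123
v -0.939 -1.169 -3.508
v 0.567 -0.269 -2.354
v -0.93 -0.979 -3.669
v 0.576 -0.079 -2.515
v -0.991 -0.756 -3.762
v 0.514 0.144 -2.608
v -1.114 -0.539 -3.772
v 0.392 0.361 -2.617
v -1.276 -0.365 -3.695
v 0.229 0.535 -2.541
v -1.45 -0.265 -3.547
v 0.056 0.635 -2.393
v -1.605 -0.256 -3.352
v -0.099 0.645 -2.198
v -1.715 -0.339 -3.144
v -0.209 0.562 -1.989
v -1.76 -0.5 -2.959
v -0.255 0.4 -1.804
v -1.734 -0.711 -2.829
v -0.228 0.189 -1.675
v -1.639 -0.936 -2.776
v -0.134 -0.036 -1.622
v -1.494 -1.136 -2.811
v 0.012 -0.236 -1.656
v -1.322 -1.276 -2.925
v 0.184 -0.376 -1.771
v -1.154 -1.332 -3.101
v 0.352 -0.431 -1.947
f 2 1 4
f 2 4 3
f 4 1 5
f 4 5 3
f 5 1 6
f 5 6 3
f 6 1 7
f 6 7 3
f 7 1 8
f 7 8 3
f 8 1 9
f 8 9 3
f 9 1 10
f 9 10 3
f 10 1 11
f 10 11 3
f 11 1 2
f 11 2 3
f 12 23 17
f 12 17 13
f 12 13 19
f 12 19 22
f 12 22 23
f 13 17 21
f 17 23 16
f 23 22 14
f 22 19 18
f 19 13 20
f 15 21 16
f 15 16 14
f 15 14 18
f 15 18 20
f 15 20 21
f 16 21 17
f 14 16 23
f 18 14 22
f 20 18 19
f 21 20 13
f 25 24 28
f 25 28 26
f 26 28 29
f 26 29 27
f 28 24 30
f 28 30 29
f 29 30 31
f 29 31 27
f 30 24 32
f 30 32 31
f 31 32 33
f 31 33 27
f 32 24 34
f 32 34 33
f 33 34 35
f 33 35 27
f 34 24 36
f 34 36 35
f 35 36 37
f 35 37 27
f 36 24 38
f 36 38 37
f 37 38 39
f 37 39 27
f 38 24 40
f 38 40 39
f 39 40 41
f 39 41 27
f 40 24 42
f 40 42 41
f 41 42 43
f 41 43 27
f 42 24 44
f 42 44 43
f 43 44 45
f 43 45 27
f 44 24 46
f 44 46 45
f 45 46 47
f 45 47 27
f 46 24 48
f 46 48 47
f 47 48 49
f 47 49 27
f 48 24 50
f 48 50 49
f 49 50 51
f 49 51 27
f 50 24 52
f 50 52 51
f 51 52 53
f 51 53 27
f 52 24 54
f 52 54 53
f 53 54 55
f 53 55 27
f 54 24 25
f 54 25 55
f 55 25 26
f 55 26 27



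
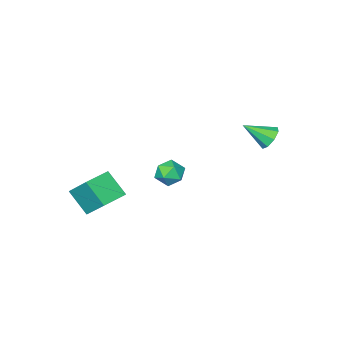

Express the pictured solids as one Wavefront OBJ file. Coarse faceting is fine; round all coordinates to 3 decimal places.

v -0.483 0.69 -1.881
v 0.313 0.75 -1.412
v 0.187 -0.17 -2.908
v 0.983 -0.11 -2.439
v 0.272 -0.587 -2.086
v -0.141 -0.056 -1.452
v 0.641 0.636 -2.868
v 0.228 1.167 -2.234
v 1.008 0.716 -2.023
v 0.78 -0.039 -1.539
v -0.28 0.619 -2.781
v -0.508 -0.136 -2.297
v -3.633 3.894 0.802
v -3.022 4.389 0.606
v -2.547 2.926 1.738
v -3.313 4.565 1.125
v -3.791 4.348 1.454
v -4.176 3.865 1.401
v -4.243 3.4 0.997
v -3.952 3.224 0.479
v -3.474 3.441 0.149
v -3.089 3.924 0.202
v 2.824 -1.774 -4.577
v 3.051 -3.025 -3.302
v 2.724 -0.336 -3.149
v 2.951 -1.586 -1.874
v 4.429 -1.574 -4.666
v 4.656 -2.824 -3.391
v 4.329 -0.135 -3.238
v 4.556 -1.386 -1.963
f 1 12 6
f 1 6 2
f 1 2 8
f 1 8 11
f 1 11 12
f 2 6 10
f 6 12 5
f 12 11 3
f 11 8 7
f 8 2 9
f 4 10 5
f 4 5 3
f 4 3 7
f 4 7 9
f 4 9 10
f 5 10 6
f 3 5 12
f 7 3 11
f 9 7 8
f 10 9 2
f 14 13 16
f 14 16 15
f 16 13 17
f 16 17 15
f 17 13 18
f 17 18 15
f 18 13 19
f 18 19 15
f 19 13 20
f 19 20 15
f 20 13 21
f 20 21 15
f 21 13 22
f 21 22 15
f 22 13 14
f 22 14 15
f 24 26 23
f 27 24 23
f 23 26 25
f 25 27 23
f 24 30 26
f 28 24 27
f 28 30 24
f 26 30 25
f 29 27 25
f 25 30 29
f 29 28 27
f 30 28 29

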